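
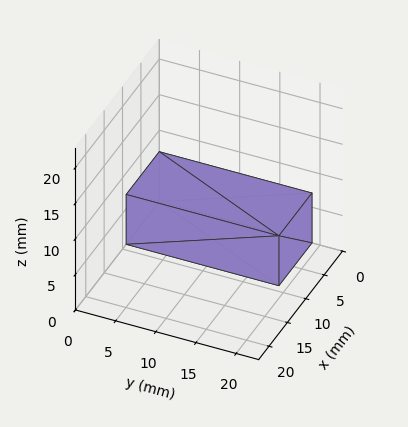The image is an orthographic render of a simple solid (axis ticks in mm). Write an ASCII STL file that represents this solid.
Reading the render: the shape is a rectangular box, roughly 9 × 19 mm footprint and 7 mm tall (dimensions read to the nearest mm from the axis ticks). For the STL, each face is triangulated and given an outward normal.

solid part
  facet normal 0.0000 0.0000 -1.0000
    outer loop
      vertex 9.000 19.000 0.000
      vertex 9.000 0.000 0.000
      vertex 0.000 0.000 0.000
    endloop
  endfacet
  facet normal 0.0000 0.0000 -1.0000
    outer loop
      vertex 0.000 19.000 0.000
      vertex 9.000 19.000 0.000
      vertex 0.000 0.000 0.000
    endloop
  endfacet
  facet normal 0.0000 0.0000 1.0000
    outer loop
      vertex 0.000 0.000 7.000
      vertex 9.000 0.000 7.000
      vertex 9.000 19.000 7.000
    endloop
  endfacet
  facet normal 0.0000 0.0000 1.0000
    outer loop
      vertex 0.000 0.000 7.000
      vertex 9.000 19.000 7.000
      vertex 0.000 19.000 7.000
    endloop
  endfacet
  facet normal 0.0000 -1.0000 0.0000
    outer loop
      vertex 0.000 0.000 0.000
      vertex 9.000 0.000 0.000
      vertex 9.000 0.000 7.000
    endloop
  endfacet
  facet normal 0.0000 -1.0000 0.0000
    outer loop
      vertex 0.000 0.000 0.000
      vertex 9.000 0.000 7.000
      vertex 0.000 0.000 7.000
    endloop
  endfacet
  facet normal 0.0000 1.0000 0.0000
    outer loop
      vertex 9.000 19.000 7.000
      vertex 9.000 19.000 0.000
      vertex 0.000 19.000 0.000
    endloop
  endfacet
  facet normal 0.0000 1.0000 0.0000
    outer loop
      vertex 0.000 19.000 7.000
      vertex 9.000 19.000 7.000
      vertex 0.000 19.000 0.000
    endloop
  endfacet
  facet normal -1.0000 0.0000 0.0000
    outer loop
      vertex 0.000 19.000 7.000
      vertex 0.000 19.000 0.000
      vertex 0.000 0.000 0.000
    endloop
  endfacet
  facet normal -1.0000 0.0000 0.0000
    outer loop
      vertex 0.000 0.000 7.000
      vertex 0.000 19.000 7.000
      vertex 0.000 0.000 0.000
    endloop
  endfacet
  facet normal 1.0000 0.0000 0.0000
    outer loop
      vertex 9.000 0.000 0.000
      vertex 9.000 19.000 0.000
      vertex 9.000 19.000 7.000
    endloop
  endfacet
  facet normal 1.0000 0.0000 0.0000
    outer loop
      vertex 9.000 0.000 0.000
      vertex 9.000 19.000 7.000
      vertex 9.000 0.000 7.000
    endloop
  endfacet
endsolid part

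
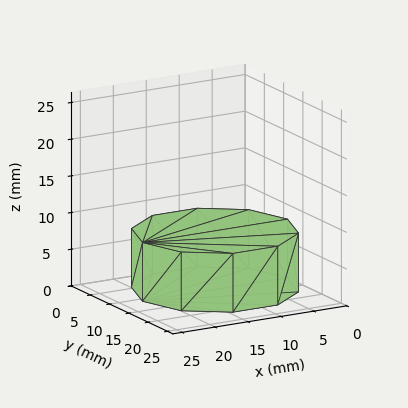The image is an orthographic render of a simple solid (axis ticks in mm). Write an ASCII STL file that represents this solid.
Reading the render: the shape is a regular 10-sided prism (a cylinder approximated with 10 flat sides), circumscribed radius ≈ 11 mm, height ≈ 8 mm (dimensions read to the nearest mm from the axis ticks). For the STL, each face is triangulated and given an outward normal.

solid part
  facet normal 0.0000 0.0000 -1.0000
    outer loop
      vertex 14.399 21.462 0.000
      vertex 19.899 17.466 0.000
      vertex 22.000 11.000 0.000
    endloop
  endfacet
  facet normal 0.0000 0.0000 -1.0000
    outer loop
      vertex 7.601 21.462 0.000
      vertex 14.399 21.462 0.000
      vertex 22.000 11.000 0.000
    endloop
  endfacet
  facet normal 0.0000 0.0000 -1.0000
    outer loop
      vertex 2.101 17.466 0.000
      vertex 7.601 21.462 0.000
      vertex 22.000 11.000 0.000
    endloop
  endfacet
  facet normal 0.0000 0.0000 -1.0000
    outer loop
      vertex 0.000 11.000 0.000
      vertex 2.101 17.466 0.000
      vertex 22.000 11.000 0.000
    endloop
  endfacet
  facet normal 0.0000 0.0000 -1.0000
    outer loop
      vertex 2.101 4.534 0.000
      vertex 0.000 11.000 0.000
      vertex 22.000 11.000 0.000
    endloop
  endfacet
  facet normal 0.0000 0.0000 -1.0000
    outer loop
      vertex 7.601 0.538 0.000
      vertex 2.101 4.534 0.000
      vertex 22.000 11.000 0.000
    endloop
  endfacet
  facet normal 0.0000 0.0000 -1.0000
    outer loop
      vertex 14.399 0.538 0.000
      vertex 7.601 0.538 0.000
      vertex 22.000 11.000 0.000
    endloop
  endfacet
  facet normal 0.0000 0.0000 -1.0000
    outer loop
      vertex 19.899 4.534 0.000
      vertex 14.399 0.538 0.000
      vertex 22.000 11.000 0.000
    endloop
  endfacet
  facet normal 0.0000 0.0000 1.0000
    outer loop
      vertex 22.000 11.000 8.000
      vertex 19.899 17.466 8.000
      vertex 14.399 21.462 8.000
    endloop
  endfacet
  facet normal 0.0000 0.0000 1.0000
    outer loop
      vertex 22.000 11.000 8.000
      vertex 14.399 21.462 8.000
      vertex 7.601 21.462 8.000
    endloop
  endfacet
  facet normal 0.0000 0.0000 1.0000
    outer loop
      vertex 22.000 11.000 8.000
      vertex 7.601 21.462 8.000
      vertex 2.101 17.466 8.000
    endloop
  endfacet
  facet normal 0.0000 0.0000 1.0000
    outer loop
      vertex 22.000 11.000 8.000
      vertex 2.101 17.466 8.000
      vertex 0.000 11.000 8.000
    endloop
  endfacet
  facet normal 0.0000 0.0000 1.0000
    outer loop
      vertex 22.000 11.000 8.000
      vertex 0.000 11.000 8.000
      vertex 2.101 4.534 8.000
    endloop
  endfacet
  facet normal 0.0000 0.0000 1.0000
    outer loop
      vertex 22.000 11.000 8.000
      vertex 2.101 4.534 8.000
      vertex 7.601 0.538 8.000
    endloop
  endfacet
  facet normal 0.0000 0.0000 1.0000
    outer loop
      vertex 22.000 11.000 8.000
      vertex 7.601 0.538 8.000
      vertex 14.399 0.538 8.000
    endloop
  endfacet
  facet normal 0.0000 0.0000 1.0000
    outer loop
      vertex 22.000 11.000 8.000
      vertex 14.399 0.538 8.000
      vertex 19.899 4.534 8.000
    endloop
  endfacet
  facet normal 0.9511 0.3090 0.0000
    outer loop
      vertex 22.000 11.000 0.000
      vertex 19.899 17.466 0.000
      vertex 19.899 17.466 8.000
    endloop
  endfacet
  facet normal 0.9511 0.3090 0.0000
    outer loop
      vertex 22.000 11.000 0.000
      vertex 19.899 17.466 8.000
      vertex 22.000 11.000 8.000
    endloop
  endfacet
  facet normal 0.5878 0.8090 0.0000
    outer loop
      vertex 19.899 17.466 0.000
      vertex 14.399 21.462 0.000
      vertex 14.399 21.462 8.000
    endloop
  endfacet
  facet normal 0.5878 0.8090 0.0000
    outer loop
      vertex 19.899 17.466 0.000
      vertex 14.399 21.462 8.000
      vertex 19.899 17.466 8.000
    endloop
  endfacet
  facet normal 0.0000 1.0000 0.0000
    outer loop
      vertex 14.399 21.462 0.000
      vertex 7.601 21.462 0.000
      vertex 7.601 21.462 8.000
    endloop
  endfacet
  facet normal 0.0000 1.0000 0.0000
    outer loop
      vertex 14.399 21.462 0.000
      vertex 7.601 21.462 8.000
      vertex 14.399 21.462 8.000
    endloop
  endfacet
  facet normal -0.5878 0.8090 0.0000
    outer loop
      vertex 7.601 21.462 0.000
      vertex 2.101 17.466 0.000
      vertex 2.101 17.466 8.000
    endloop
  endfacet
  facet normal -0.5878 0.8090 0.0000
    outer loop
      vertex 7.601 21.462 0.000
      vertex 2.101 17.466 8.000
      vertex 7.601 21.462 8.000
    endloop
  endfacet
  facet normal -0.9511 0.3090 0.0000
    outer loop
      vertex 2.101 17.466 0.000
      vertex 0.000 11.000 0.000
      vertex 0.000 11.000 8.000
    endloop
  endfacet
  facet normal -0.9511 0.3090 0.0000
    outer loop
      vertex 2.101 17.466 0.000
      vertex 0.000 11.000 8.000
      vertex 2.101 17.466 8.000
    endloop
  endfacet
  facet normal -0.9511 -0.3090 0.0000
    outer loop
      vertex 0.000 11.000 0.000
      vertex 2.101 4.534 0.000
      vertex 2.101 4.534 8.000
    endloop
  endfacet
  facet normal -0.9511 -0.3090 0.0000
    outer loop
      vertex 0.000 11.000 0.000
      vertex 2.101 4.534 8.000
      vertex 0.000 11.000 8.000
    endloop
  endfacet
  facet normal -0.5878 -0.8090 0.0000
    outer loop
      vertex 2.101 4.534 0.000
      vertex 7.601 0.538 0.000
      vertex 7.601 0.538 8.000
    endloop
  endfacet
  facet normal -0.5878 -0.8090 0.0000
    outer loop
      vertex 2.101 4.534 0.000
      vertex 7.601 0.538 8.000
      vertex 2.101 4.534 8.000
    endloop
  endfacet
  facet normal 0.0000 -1.0000 0.0000
    outer loop
      vertex 7.601 0.538 0.000
      vertex 14.399 0.538 0.000
      vertex 14.399 0.538 8.000
    endloop
  endfacet
  facet normal 0.0000 -1.0000 0.0000
    outer loop
      vertex 7.601 0.538 0.000
      vertex 14.399 0.538 8.000
      vertex 7.601 0.538 8.000
    endloop
  endfacet
  facet normal 0.5878 -0.8090 0.0000
    outer loop
      vertex 14.399 0.538 0.000
      vertex 19.899 4.534 0.000
      vertex 19.899 4.534 8.000
    endloop
  endfacet
  facet normal 0.5878 -0.8090 0.0000
    outer loop
      vertex 14.399 0.538 0.000
      vertex 19.899 4.534 8.000
      vertex 14.399 0.538 8.000
    endloop
  endfacet
  facet normal 0.9511 -0.3090 0.0000
    outer loop
      vertex 19.899 4.534 0.000
      vertex 22.000 11.000 0.000
      vertex 22.000 11.000 8.000
    endloop
  endfacet
  facet normal 0.9511 -0.3090 0.0000
    outer loop
      vertex 19.899 4.534 0.000
      vertex 22.000 11.000 8.000
      vertex 19.899 4.534 8.000
    endloop
  endfacet
endsolid part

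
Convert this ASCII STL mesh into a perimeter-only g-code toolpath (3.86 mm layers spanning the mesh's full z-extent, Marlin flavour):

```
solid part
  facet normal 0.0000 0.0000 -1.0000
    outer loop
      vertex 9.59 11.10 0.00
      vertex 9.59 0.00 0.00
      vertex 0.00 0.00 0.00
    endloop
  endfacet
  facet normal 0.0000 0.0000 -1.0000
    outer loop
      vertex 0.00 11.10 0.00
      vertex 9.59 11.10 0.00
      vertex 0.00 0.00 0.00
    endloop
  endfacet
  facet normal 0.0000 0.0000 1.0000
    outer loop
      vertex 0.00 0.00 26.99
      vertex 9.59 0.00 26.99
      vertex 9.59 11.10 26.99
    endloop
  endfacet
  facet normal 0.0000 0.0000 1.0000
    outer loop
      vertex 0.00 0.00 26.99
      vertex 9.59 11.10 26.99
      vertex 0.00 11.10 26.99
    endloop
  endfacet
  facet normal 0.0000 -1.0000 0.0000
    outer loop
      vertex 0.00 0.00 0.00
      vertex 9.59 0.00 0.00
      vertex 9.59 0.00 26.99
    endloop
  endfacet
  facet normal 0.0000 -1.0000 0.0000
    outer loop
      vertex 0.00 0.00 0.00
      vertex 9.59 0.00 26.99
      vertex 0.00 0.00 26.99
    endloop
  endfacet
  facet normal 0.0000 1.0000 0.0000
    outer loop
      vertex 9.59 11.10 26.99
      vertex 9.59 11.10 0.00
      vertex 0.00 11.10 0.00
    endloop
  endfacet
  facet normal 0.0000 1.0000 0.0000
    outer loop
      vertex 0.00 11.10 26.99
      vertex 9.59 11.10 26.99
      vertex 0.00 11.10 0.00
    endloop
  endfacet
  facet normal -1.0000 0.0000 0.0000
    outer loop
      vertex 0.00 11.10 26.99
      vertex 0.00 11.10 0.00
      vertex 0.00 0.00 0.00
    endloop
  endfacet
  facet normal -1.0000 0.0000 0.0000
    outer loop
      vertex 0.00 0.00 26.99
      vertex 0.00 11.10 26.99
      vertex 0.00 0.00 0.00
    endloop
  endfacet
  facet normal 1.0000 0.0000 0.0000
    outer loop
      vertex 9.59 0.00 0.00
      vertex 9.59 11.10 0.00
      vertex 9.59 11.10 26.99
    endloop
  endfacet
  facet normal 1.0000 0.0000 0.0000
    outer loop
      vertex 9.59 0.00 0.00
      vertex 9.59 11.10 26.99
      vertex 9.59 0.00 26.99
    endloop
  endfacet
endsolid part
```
; perimeter-only toolpath
G21 ; units = mm
G90 ; absolute positioning
G28 ; home
; layer 1
G0 Z3.86
G0 X0.00 Y0.00
G1 X9.59 Y0.00
G1 X9.59 Y11.10
G1 X0.00 Y11.10
G1 X0.00 Y0.00
; layer 2
G0 Z7.71
G0 X0.00 Y0.00
G1 X9.59 Y0.00
G1 X9.59 Y11.10
G1 X0.00 Y11.10
G1 X0.00 Y0.00
; layer 3
G0 Z11.57
G0 X0.00 Y0.00
G1 X9.59 Y0.00
G1 X9.59 Y11.10
G1 X0.00 Y11.10
G1 X0.00 Y0.00
; layer 4
G0 Z15.42
G0 X0.00 Y0.00
G1 X9.59 Y0.00
G1 X9.59 Y11.10
G1 X0.00 Y11.10
G1 X0.00 Y0.00
; layer 5
G0 Z19.28
G0 X0.00 Y0.00
G1 X9.59 Y0.00
G1 X9.59 Y11.10
G1 X0.00 Y11.10
G1 X0.00 Y0.00
; layer 6
G0 Z23.13
G0 X0.00 Y0.00
G1 X9.59 Y0.00
G1 X9.59 Y11.10
G1 X0.00 Y11.10
G1 X0.00 Y0.00
; layer 7
G0 Z26.99
G0 X0.00 Y0.00
G1 X9.59 Y0.00
G1 X9.59 Y11.10
G1 X0.00 Y11.10
G1 X0.00 Y0.00
M2 ; end

The solid is a rectangular box, roughly 9.59 × 11.1 mm footprint and 27 mm tall. Slicing at Δz = 3.86 mm — 7 equal slices spanning the solid's height, so layer i sits at z = i·h/7 — gives 7 non-empty perimeters. Each is a 4-segment closed polygon; G0 lifts to the layer z and rapids to the start vertex, then G1 traces the edges.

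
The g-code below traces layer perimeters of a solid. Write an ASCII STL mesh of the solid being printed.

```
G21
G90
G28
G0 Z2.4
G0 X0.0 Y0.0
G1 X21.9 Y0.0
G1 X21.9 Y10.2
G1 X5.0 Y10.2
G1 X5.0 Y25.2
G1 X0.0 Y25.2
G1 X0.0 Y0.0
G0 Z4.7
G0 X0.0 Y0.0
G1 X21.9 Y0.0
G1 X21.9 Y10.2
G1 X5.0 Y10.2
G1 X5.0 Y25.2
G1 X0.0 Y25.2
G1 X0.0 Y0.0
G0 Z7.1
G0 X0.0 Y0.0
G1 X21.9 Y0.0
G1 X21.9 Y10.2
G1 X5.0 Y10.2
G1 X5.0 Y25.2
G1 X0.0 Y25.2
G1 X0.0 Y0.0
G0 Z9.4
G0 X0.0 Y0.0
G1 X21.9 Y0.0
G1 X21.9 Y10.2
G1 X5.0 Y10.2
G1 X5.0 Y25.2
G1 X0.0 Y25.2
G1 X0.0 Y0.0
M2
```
solid part
  facet normal 0.0000 0.0000 -1.0000
    outer loop
      vertex 21.9 10.2 0.0
      vertex 21.9 0.0 0.0
      vertex 0.0 0.0 0.0
    endloop
  endfacet
  facet normal 0.0000 0.0000 -1.0000
    outer loop
      vertex 5.0 10.2 0.0
      vertex 21.9 10.2 0.0
      vertex 0.0 0.0 0.0
    endloop
  endfacet
  facet normal 0.0000 0.0000 -1.0000
    outer loop
      vertex 5.0 25.2 0.0
      vertex 5.0 10.2 0.0
      vertex 0.0 0.0 0.0
    endloop
  endfacet
  facet normal 0.0000 0.0000 -1.0000
    outer loop
      vertex 0.0 25.2 0.0
      vertex 5.0 25.2 0.0
      vertex 0.0 0.0 0.0
    endloop
  endfacet
  facet normal 0.0000 0.0000 1.0000
    outer loop
      vertex 0.0 0.0 9.4
      vertex 21.9 0.0 9.4
      vertex 21.9 10.2 9.4
    endloop
  endfacet
  facet normal 0.0000 0.0000 1.0000
    outer loop
      vertex 0.0 0.0 9.4
      vertex 21.9 10.2 9.4
      vertex 5.0 10.2 9.4
    endloop
  endfacet
  facet normal 0.0000 0.0000 1.0000
    outer loop
      vertex 0.0 0.0 9.4
      vertex 5.0 10.2 9.4
      vertex 5.0 25.2 9.4
    endloop
  endfacet
  facet normal 0.0000 0.0000 1.0000
    outer loop
      vertex 0.0 0.0 9.4
      vertex 5.0 25.2 9.4
      vertex 0.0 25.2 9.4
    endloop
  endfacet
  facet normal 0.0000 -1.0000 0.0000
    outer loop
      vertex 0.0 0.0 0.0
      vertex 21.9 0.0 0.0
      vertex 21.9 0.0 9.4
    endloop
  endfacet
  facet normal 0.0000 -1.0000 0.0000
    outer loop
      vertex 0.0 0.0 0.0
      vertex 21.9 0.0 9.4
      vertex 0.0 0.0 9.4
    endloop
  endfacet
  facet normal 1.0000 0.0000 0.0000
    outer loop
      vertex 21.9 0.0 0.0
      vertex 21.9 10.2 0.0
      vertex 21.9 10.2 9.4
    endloop
  endfacet
  facet normal 1.0000 0.0000 0.0000
    outer loop
      vertex 21.9 0.0 0.0
      vertex 21.9 10.2 9.4
      vertex 21.9 0.0 9.4
    endloop
  endfacet
  facet normal 0.0000 1.0000 0.0000
    outer loop
      vertex 21.9 10.2 0.0
      vertex 5.0 10.2 0.0
      vertex 5.0 10.2 9.4
    endloop
  endfacet
  facet normal 0.0000 1.0000 0.0000
    outer loop
      vertex 21.9 10.2 0.0
      vertex 5.0 10.2 9.4
      vertex 21.9 10.2 9.4
    endloop
  endfacet
  facet normal 1.0000 0.0000 0.0000
    outer loop
      vertex 5.0 10.2 0.0
      vertex 5.0 25.2 0.0
      vertex 5.0 25.2 9.4
    endloop
  endfacet
  facet normal 1.0000 0.0000 0.0000
    outer loop
      vertex 5.0 10.2 0.0
      vertex 5.0 25.2 9.4
      vertex 5.0 10.2 9.4
    endloop
  endfacet
  facet normal 0.0000 1.0000 0.0000
    outer loop
      vertex 5.0 25.2 0.0
      vertex 0.0 25.2 0.0
      vertex 0.0 25.2 9.4
    endloop
  endfacet
  facet normal 0.0000 1.0000 0.0000
    outer loop
      vertex 5.0 25.2 0.0
      vertex 0.0 25.2 9.4
      vertex 5.0 25.2 9.4
    endloop
  endfacet
  facet normal -1.0000 0.0000 0.0000
    outer loop
      vertex 0.0 25.2 0.0
      vertex 0.0 0.0 0.0
      vertex 0.0 0.0 9.4
    endloop
  endfacet
  facet normal -1.0000 0.0000 0.0000
    outer loop
      vertex 0.0 25.2 0.0
      vertex 0.0 0.0 9.4
      vertex 0.0 25.2 9.4
    endloop
  endfacet
endsolid part

The G0 Z moves step by Δz≈2.4 mm. Every layer's G1 loop is the same polygon, so the solid is a straight extrusion of it from z=0 to z≈9.4. Closing with flat bottom and top caps and triangulating gives 20 facets — an L-shaped prism: outer 21.9 × 25.2 mm, arm thicknesses ≈ 10.2 mm (horizontal) and 5 mm (vertical), extruded 9.4 mm in z.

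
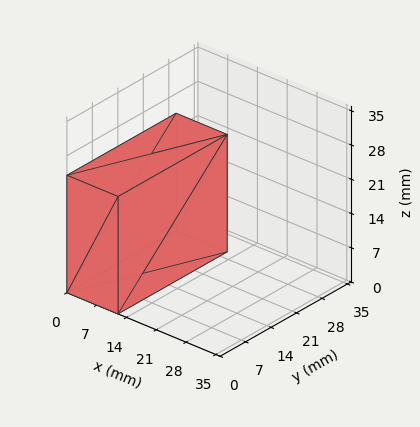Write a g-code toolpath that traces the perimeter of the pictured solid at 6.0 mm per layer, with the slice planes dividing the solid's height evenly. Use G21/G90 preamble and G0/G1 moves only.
Reading the render: the shape is a rectangular box, roughly 12 × 30 mm footprint and 24 mm tall (dimensions read to the nearest mm from the axis ticks). For the g-code, the solid's height is divided into equal slices at the stated Δz and each level perimeter traced with G1 moves after a G0 lift.

; perimeter-only toolpath
G21 ; units = mm
G90 ; absolute positioning
G28 ; home
; layer 1
G0 Z6.0
G0 X0.0 Y0.0
G1 X12.0 Y0.0
G1 X12.0 Y30.0
G1 X0.0 Y30.0
G1 X0.0 Y0.0
; layer 2
G0 Z12.0
G0 X0.0 Y0.0
G1 X12.0 Y0.0
G1 X12.0 Y30.0
G1 X0.0 Y30.0
G1 X0.0 Y0.0
; layer 3
G0 Z18.0
G0 X0.0 Y0.0
G1 X12.0 Y0.0
G1 X12.0 Y30.0
G1 X0.0 Y30.0
G1 X0.0 Y0.0
; layer 4
G0 Z24.0
G0 X0.0 Y0.0
G1 X12.0 Y0.0
G1 X12.0 Y30.0
G1 X0.0 Y30.0
G1 X0.0 Y0.0
M2 ; end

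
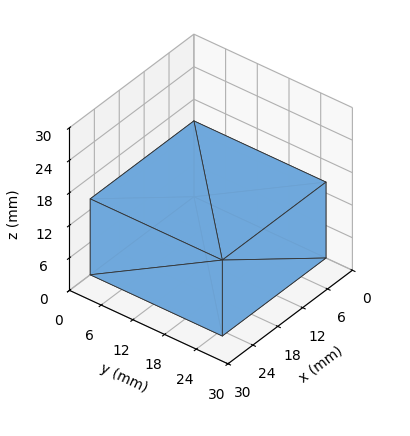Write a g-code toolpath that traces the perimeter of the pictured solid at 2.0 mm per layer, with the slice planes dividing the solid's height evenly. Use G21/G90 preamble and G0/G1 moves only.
Reading the render: the shape is a rectangular box, roughly 25 × 25 mm footprint and 14 mm tall (dimensions read to the nearest mm from the axis ticks). For the g-code, the solid's height is divided into equal slices at the stated Δz and each level perimeter traced with G1 moves after a G0 lift.

; perimeter-only toolpath
G21 ; units = mm
G90 ; absolute positioning
G28 ; home
; layer 1
G0 Z2.0
G0 X0.0 Y0.0
G1 X25.0 Y0.0
G1 X25.0 Y25.0
G1 X0.0 Y25.0
G1 X0.0 Y0.0
; layer 2
G0 Z4.0
G0 X0.0 Y0.0
G1 X25.0 Y0.0
G1 X25.0 Y25.0
G1 X0.0 Y25.0
G1 X0.0 Y0.0
; layer 3
G0 Z6.0
G0 X0.0 Y0.0
G1 X25.0 Y0.0
G1 X25.0 Y25.0
G1 X0.0 Y25.0
G1 X0.0 Y0.0
; layer 4
G0 Z8.0
G0 X0.0 Y0.0
G1 X25.0 Y0.0
G1 X25.0 Y25.0
G1 X0.0 Y25.0
G1 X0.0 Y0.0
; layer 5
G0 Z10.0
G0 X0.0 Y0.0
G1 X25.0 Y0.0
G1 X25.0 Y25.0
G1 X0.0 Y25.0
G1 X0.0 Y0.0
; layer 6
G0 Z12.0
G0 X0.0 Y0.0
G1 X25.0 Y0.0
G1 X25.0 Y25.0
G1 X0.0 Y25.0
G1 X0.0 Y0.0
; layer 7
G0 Z14.0
G0 X0.0 Y0.0
G1 X25.0 Y0.0
G1 X25.0 Y25.0
G1 X0.0 Y25.0
G1 X0.0 Y0.0
M2 ; end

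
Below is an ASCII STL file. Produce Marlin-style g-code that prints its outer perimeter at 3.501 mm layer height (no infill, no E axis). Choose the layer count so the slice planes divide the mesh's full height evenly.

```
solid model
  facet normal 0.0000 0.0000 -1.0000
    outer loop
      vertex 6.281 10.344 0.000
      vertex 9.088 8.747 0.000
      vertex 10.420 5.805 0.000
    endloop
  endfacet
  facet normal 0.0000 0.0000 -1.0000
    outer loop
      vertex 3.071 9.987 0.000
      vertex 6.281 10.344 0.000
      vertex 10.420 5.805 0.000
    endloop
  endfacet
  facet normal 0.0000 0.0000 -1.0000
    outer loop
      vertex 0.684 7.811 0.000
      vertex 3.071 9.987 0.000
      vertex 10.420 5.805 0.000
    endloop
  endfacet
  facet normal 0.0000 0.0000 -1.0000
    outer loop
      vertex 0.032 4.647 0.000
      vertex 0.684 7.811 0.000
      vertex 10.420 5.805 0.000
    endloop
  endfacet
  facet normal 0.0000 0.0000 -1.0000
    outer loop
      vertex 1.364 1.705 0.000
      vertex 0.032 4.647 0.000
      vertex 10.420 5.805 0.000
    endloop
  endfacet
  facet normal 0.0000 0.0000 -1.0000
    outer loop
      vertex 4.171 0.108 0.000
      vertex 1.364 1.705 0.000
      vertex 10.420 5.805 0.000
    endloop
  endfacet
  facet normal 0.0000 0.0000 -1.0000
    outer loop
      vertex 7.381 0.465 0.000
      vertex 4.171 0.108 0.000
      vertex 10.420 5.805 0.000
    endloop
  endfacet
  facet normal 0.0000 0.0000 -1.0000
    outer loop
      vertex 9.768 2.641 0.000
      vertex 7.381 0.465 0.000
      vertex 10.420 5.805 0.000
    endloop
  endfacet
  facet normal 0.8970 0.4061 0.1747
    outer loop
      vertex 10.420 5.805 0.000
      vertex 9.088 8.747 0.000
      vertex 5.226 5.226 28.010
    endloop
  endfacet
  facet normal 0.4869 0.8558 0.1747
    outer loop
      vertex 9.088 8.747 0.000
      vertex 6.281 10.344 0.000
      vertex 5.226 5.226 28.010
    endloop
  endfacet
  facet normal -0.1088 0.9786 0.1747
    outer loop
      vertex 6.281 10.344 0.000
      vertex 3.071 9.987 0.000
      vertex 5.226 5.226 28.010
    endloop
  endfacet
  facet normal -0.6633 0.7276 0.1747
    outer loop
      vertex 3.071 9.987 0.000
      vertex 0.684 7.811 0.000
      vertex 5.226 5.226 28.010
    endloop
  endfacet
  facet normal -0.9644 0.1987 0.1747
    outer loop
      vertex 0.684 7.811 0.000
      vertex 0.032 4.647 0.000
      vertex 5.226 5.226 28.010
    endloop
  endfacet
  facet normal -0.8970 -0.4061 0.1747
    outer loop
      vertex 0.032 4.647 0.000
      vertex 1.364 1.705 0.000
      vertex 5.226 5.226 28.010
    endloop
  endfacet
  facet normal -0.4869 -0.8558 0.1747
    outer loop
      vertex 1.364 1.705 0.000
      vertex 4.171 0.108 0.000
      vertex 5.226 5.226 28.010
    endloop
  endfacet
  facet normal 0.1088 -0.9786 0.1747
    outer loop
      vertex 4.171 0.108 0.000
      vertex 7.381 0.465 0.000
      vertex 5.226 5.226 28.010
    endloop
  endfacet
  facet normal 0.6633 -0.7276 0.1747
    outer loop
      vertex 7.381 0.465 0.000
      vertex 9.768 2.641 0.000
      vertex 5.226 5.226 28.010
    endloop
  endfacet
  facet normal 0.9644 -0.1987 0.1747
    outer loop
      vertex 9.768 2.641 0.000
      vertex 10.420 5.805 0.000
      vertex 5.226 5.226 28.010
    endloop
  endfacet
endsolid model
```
; perimeter-only toolpath
G21 ; units = mm
G90 ; absolute positioning
G28 ; home
; layer 1
G0 Z3.501
G0 X9.771 Y5.733
G1 X8.605 Y8.307
G1 X6.149 Y9.704
G1 X3.340 Y9.392
G1 X1.252 Y7.488
G1 X0.681 Y4.719
G1 X1.847 Y2.145
G1 X4.303 Y0.748
G1 X7.112 Y1.060
G1 X9.200 Y2.964
G1 X9.771 Y5.733
; layer 2
G0 Z7.003
G0 X9.121 Y5.660
G1 X8.122 Y7.867
G1 X6.017 Y9.064
G1 X3.610 Y8.797
G1 X1.820 Y7.165
G1 X1.331 Y4.792
G1 X2.330 Y2.585
G1 X4.435 Y1.387
G1 X6.842 Y1.655
G1 X8.633 Y3.287
G1 X9.121 Y5.660
; layer 3
G0 Z10.504
G0 X8.472 Y5.588
G1 X7.640 Y7.427
G1 X5.885 Y8.425
G1 X3.879 Y8.202
G1 X2.387 Y6.842
G1 X1.980 Y4.864
G1 X2.812 Y3.025
G1 X4.567 Y2.027
G1 X6.573 Y2.250
G1 X8.065 Y3.610
G1 X8.472 Y5.588
; layer 4
G0 Z14.005
G0 X7.823 Y5.515
G1 X7.157 Y6.986
G1 X5.753 Y7.785
G1 X4.149 Y7.607
G1 X2.955 Y6.518
G1 X2.629 Y4.937
G1 X3.295 Y3.466
G1 X4.699 Y2.667
G1 X6.303 Y2.845
G1 X7.497 Y3.933
G1 X7.823 Y5.515
; layer 5
G0 Z17.506
G0 X7.174 Y5.443
G1 X6.674 Y6.546
G1 X5.622 Y7.145
G1 X4.418 Y7.011
G1 X3.523 Y6.195
G1 X3.278 Y5.009
G1 X3.778 Y3.906
G1 X4.830 Y3.307
G1 X6.034 Y3.441
G1 X6.929 Y4.257
G1 X7.174 Y5.443
; layer 6
G0 Z21.008
G0 X6.524 Y5.371
G1 X6.191 Y6.106
G1 X5.490 Y6.505
G1 X4.687 Y6.416
G1 X4.091 Y5.872
G1 X3.928 Y5.081
G1 X4.261 Y4.346
G1 X4.962 Y3.947
G1 X5.765 Y4.036
G1 X6.362 Y4.580
G1 X6.524 Y5.371
; layer 7
G0 Z24.509
G0 X5.875 Y5.298
G1 X5.709 Y5.666
G1 X5.358 Y5.866
G1 X4.957 Y5.821
G1 X4.658 Y5.549
G1 X4.577 Y5.154
G1 X4.743 Y4.786
G1 X5.094 Y4.586
G1 X5.495 Y4.631
G1 X5.794 Y4.903
G1 X5.875 Y5.298
M2 ; end

The solid is a regular 10-sided pyramid, base circumscribed radius ≈ 5.23 mm, apex at z ≈ 28 mm. Slicing at Δz = 3.501 mm — 8 equal slices spanning the solid's height, so layer i sits at z = i·h/8 — gives 7 non-empty perimeters. Each is a 10-segment closed polygon; G0 lifts to the layer z and rapids to the start vertex, then G1 traces the edges. The cross-section shrinks linearly with z (the slice at the apex is degenerate and omitted).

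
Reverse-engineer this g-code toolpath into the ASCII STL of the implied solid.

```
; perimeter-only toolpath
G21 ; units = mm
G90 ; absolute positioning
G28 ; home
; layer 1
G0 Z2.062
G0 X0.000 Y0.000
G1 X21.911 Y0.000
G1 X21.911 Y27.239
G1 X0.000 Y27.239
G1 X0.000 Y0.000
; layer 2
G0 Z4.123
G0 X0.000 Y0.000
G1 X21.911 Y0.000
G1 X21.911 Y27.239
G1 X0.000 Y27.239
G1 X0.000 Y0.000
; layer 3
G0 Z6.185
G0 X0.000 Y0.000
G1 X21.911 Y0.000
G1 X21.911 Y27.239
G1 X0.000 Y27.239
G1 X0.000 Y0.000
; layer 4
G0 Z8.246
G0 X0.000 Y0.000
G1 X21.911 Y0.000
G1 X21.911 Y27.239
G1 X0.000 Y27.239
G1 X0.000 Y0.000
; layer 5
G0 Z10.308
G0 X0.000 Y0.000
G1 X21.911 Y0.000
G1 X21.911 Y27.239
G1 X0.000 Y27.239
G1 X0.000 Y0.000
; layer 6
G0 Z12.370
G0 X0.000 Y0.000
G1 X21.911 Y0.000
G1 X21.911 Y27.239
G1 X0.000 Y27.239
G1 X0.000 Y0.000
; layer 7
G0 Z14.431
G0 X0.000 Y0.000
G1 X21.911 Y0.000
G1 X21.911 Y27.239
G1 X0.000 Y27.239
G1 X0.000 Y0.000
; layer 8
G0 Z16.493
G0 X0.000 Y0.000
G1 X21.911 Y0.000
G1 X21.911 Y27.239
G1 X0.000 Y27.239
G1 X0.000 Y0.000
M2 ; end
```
solid part
  facet normal 0.0000 0.0000 -1.0000
    outer loop
      vertex 21.911 27.239 0.000
      vertex 21.911 0.000 0.000
      vertex 0.000 0.000 0.000
    endloop
  endfacet
  facet normal 0.0000 0.0000 -1.0000
    outer loop
      vertex 0.000 27.239 0.000
      vertex 21.911 27.239 0.000
      vertex 0.000 0.000 0.000
    endloop
  endfacet
  facet normal 0.0000 0.0000 1.0000
    outer loop
      vertex 0.000 0.000 16.493
      vertex 21.911 0.000 16.493
      vertex 21.911 27.239 16.493
    endloop
  endfacet
  facet normal 0.0000 0.0000 1.0000
    outer loop
      vertex 0.000 0.000 16.493
      vertex 21.911 27.239 16.493
      vertex 0.000 27.239 16.493
    endloop
  endfacet
  facet normal 0.0000 -1.0000 0.0000
    outer loop
      vertex 0.000 0.000 0.000
      vertex 21.911 0.000 0.000
      vertex 21.911 0.000 16.493
    endloop
  endfacet
  facet normal 0.0000 -1.0000 0.0000
    outer loop
      vertex 0.000 0.000 0.000
      vertex 21.911 0.000 16.493
      vertex 0.000 0.000 16.493
    endloop
  endfacet
  facet normal 0.0000 1.0000 0.0000
    outer loop
      vertex 21.911 27.239 16.493
      vertex 21.911 27.239 0.000
      vertex 0.000 27.239 0.000
    endloop
  endfacet
  facet normal 0.0000 1.0000 0.0000
    outer loop
      vertex 0.000 27.239 16.493
      vertex 21.911 27.239 16.493
      vertex 0.000 27.239 0.000
    endloop
  endfacet
  facet normal -1.0000 0.0000 0.0000
    outer loop
      vertex 0.000 27.239 16.493
      vertex 0.000 27.239 0.000
      vertex 0.000 0.000 0.000
    endloop
  endfacet
  facet normal -1.0000 0.0000 0.0000
    outer loop
      vertex 0.000 0.000 16.493
      vertex 0.000 27.239 16.493
      vertex 0.000 0.000 0.000
    endloop
  endfacet
  facet normal 1.0000 0.0000 0.0000
    outer loop
      vertex 21.911 0.000 0.000
      vertex 21.911 27.239 0.000
      vertex 21.911 27.239 16.493
    endloop
  endfacet
  facet normal 1.0000 0.0000 0.0000
    outer loop
      vertex 21.911 0.000 0.000
      vertex 21.911 27.239 16.493
      vertex 21.911 0.000 16.493
    endloop
  endfacet
endsolid part

The G0 Z moves step by Δz≈2.062 mm. Every layer's G1 loop is the same polygon, so the solid is a straight extrusion of it from z=0 to z≈16.5. Closing with flat bottom and top caps and triangulating gives 12 facets — a rectangular box, roughly 21.9 × 27.2 mm footprint and 16.5 mm tall.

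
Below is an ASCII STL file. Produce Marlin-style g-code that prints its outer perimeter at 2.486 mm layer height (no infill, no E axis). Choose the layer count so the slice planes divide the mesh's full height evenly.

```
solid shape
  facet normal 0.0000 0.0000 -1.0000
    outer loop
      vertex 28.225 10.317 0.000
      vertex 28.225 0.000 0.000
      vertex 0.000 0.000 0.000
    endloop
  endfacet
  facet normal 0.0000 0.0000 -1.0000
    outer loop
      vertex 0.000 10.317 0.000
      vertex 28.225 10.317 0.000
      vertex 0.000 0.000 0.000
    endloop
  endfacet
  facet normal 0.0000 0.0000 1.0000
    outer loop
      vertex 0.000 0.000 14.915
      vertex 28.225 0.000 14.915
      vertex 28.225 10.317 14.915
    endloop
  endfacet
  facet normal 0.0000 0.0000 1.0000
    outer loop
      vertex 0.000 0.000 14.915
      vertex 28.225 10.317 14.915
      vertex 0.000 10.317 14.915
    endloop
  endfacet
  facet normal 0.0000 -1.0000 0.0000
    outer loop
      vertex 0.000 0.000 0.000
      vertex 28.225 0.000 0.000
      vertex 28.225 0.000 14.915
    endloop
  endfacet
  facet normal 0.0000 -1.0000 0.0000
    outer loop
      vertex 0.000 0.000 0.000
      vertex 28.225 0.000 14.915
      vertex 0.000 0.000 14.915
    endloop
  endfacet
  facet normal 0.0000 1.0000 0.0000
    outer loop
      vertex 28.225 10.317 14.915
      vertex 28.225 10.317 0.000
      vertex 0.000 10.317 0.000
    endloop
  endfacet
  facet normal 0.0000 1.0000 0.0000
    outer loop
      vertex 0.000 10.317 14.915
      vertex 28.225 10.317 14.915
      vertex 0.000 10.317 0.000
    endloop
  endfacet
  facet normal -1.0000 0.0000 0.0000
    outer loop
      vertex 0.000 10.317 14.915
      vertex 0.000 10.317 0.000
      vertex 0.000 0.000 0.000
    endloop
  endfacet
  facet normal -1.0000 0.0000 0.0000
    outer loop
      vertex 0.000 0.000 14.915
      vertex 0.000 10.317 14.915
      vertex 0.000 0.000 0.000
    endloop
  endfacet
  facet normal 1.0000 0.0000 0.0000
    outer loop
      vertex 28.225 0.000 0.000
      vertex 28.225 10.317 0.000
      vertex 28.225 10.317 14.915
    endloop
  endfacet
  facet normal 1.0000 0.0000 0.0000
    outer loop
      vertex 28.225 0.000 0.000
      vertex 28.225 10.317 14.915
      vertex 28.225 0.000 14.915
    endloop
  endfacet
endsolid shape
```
; perimeter-only toolpath
G21 ; units = mm
G90 ; absolute positioning
G28 ; home
; layer 1
G0 Z2.486
G0 X0.000 Y0.000
G1 X28.225 Y0.000
G1 X28.225 Y10.317
G1 X0.000 Y10.317
G1 X0.000 Y0.000
; layer 2
G0 Z4.972
G0 X0.000 Y0.000
G1 X28.225 Y0.000
G1 X28.225 Y10.317
G1 X0.000 Y10.317
G1 X0.000 Y0.000
; layer 3
G0 Z7.457
G0 X0.000 Y0.000
G1 X28.225 Y0.000
G1 X28.225 Y10.317
G1 X0.000 Y10.317
G1 X0.000 Y0.000
; layer 4
G0 Z9.943
G0 X0.000 Y0.000
G1 X28.225 Y0.000
G1 X28.225 Y10.317
G1 X0.000 Y10.317
G1 X0.000 Y0.000
; layer 5
G0 Z12.429
G0 X0.000 Y0.000
G1 X28.225 Y0.000
G1 X28.225 Y10.317
G1 X0.000 Y10.317
G1 X0.000 Y0.000
; layer 6
G0 Z14.915
G0 X0.000 Y0.000
G1 X28.225 Y0.000
G1 X28.225 Y10.317
G1 X0.000 Y10.317
G1 X0.000 Y0.000
M2 ; end

The solid is a rectangular box, roughly 28.2 × 10.3 mm footprint and 14.9 mm tall. Slicing at Δz = 2.486 mm — 6 equal slices spanning the solid's height, so layer i sits at z = i·h/6 — gives 6 non-empty perimeters. Each is a 4-segment closed polygon; G0 lifts to the layer z and rapids to the start vertex, then G1 traces the edges.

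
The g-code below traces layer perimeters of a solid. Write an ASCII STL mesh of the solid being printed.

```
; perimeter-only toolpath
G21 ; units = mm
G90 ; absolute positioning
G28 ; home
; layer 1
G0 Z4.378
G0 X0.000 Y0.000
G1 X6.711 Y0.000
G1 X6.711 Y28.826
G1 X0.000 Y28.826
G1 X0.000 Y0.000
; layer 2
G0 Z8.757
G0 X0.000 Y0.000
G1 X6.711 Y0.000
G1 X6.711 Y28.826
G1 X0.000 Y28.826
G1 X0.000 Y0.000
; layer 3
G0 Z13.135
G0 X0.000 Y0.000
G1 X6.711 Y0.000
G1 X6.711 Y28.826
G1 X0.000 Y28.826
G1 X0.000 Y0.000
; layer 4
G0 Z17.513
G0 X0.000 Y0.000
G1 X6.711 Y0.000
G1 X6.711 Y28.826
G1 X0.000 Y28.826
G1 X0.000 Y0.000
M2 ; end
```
solid part
  facet normal 0.0000 0.0000 -1.0000
    outer loop
      vertex 6.711 28.826 0.000
      vertex 6.711 0.000 0.000
      vertex 0.000 0.000 0.000
    endloop
  endfacet
  facet normal 0.0000 0.0000 -1.0000
    outer loop
      vertex 0.000 28.826 0.000
      vertex 6.711 28.826 0.000
      vertex 0.000 0.000 0.000
    endloop
  endfacet
  facet normal 0.0000 0.0000 1.0000
    outer loop
      vertex 0.000 0.000 17.513
      vertex 6.711 0.000 17.513
      vertex 6.711 28.826 17.513
    endloop
  endfacet
  facet normal 0.0000 0.0000 1.0000
    outer loop
      vertex 0.000 0.000 17.513
      vertex 6.711 28.826 17.513
      vertex 0.000 28.826 17.513
    endloop
  endfacet
  facet normal 0.0000 -1.0000 0.0000
    outer loop
      vertex 0.000 0.000 0.000
      vertex 6.711 0.000 0.000
      vertex 6.711 0.000 17.513
    endloop
  endfacet
  facet normal 0.0000 -1.0000 0.0000
    outer loop
      vertex 0.000 0.000 0.000
      vertex 6.711 0.000 17.513
      vertex 0.000 0.000 17.513
    endloop
  endfacet
  facet normal 0.0000 1.0000 0.0000
    outer loop
      vertex 6.711 28.826 17.513
      vertex 6.711 28.826 0.000
      vertex 0.000 28.826 0.000
    endloop
  endfacet
  facet normal 0.0000 1.0000 0.0000
    outer loop
      vertex 0.000 28.826 17.513
      vertex 6.711 28.826 17.513
      vertex 0.000 28.826 0.000
    endloop
  endfacet
  facet normal -1.0000 0.0000 0.0000
    outer loop
      vertex 0.000 28.826 17.513
      vertex 0.000 28.826 0.000
      vertex 0.000 0.000 0.000
    endloop
  endfacet
  facet normal -1.0000 0.0000 0.0000
    outer loop
      vertex 0.000 0.000 17.513
      vertex 0.000 28.826 17.513
      vertex 0.000 0.000 0.000
    endloop
  endfacet
  facet normal 1.0000 0.0000 0.0000
    outer loop
      vertex 6.711 0.000 0.000
      vertex 6.711 28.826 0.000
      vertex 6.711 28.826 17.513
    endloop
  endfacet
  facet normal 1.0000 0.0000 0.0000
    outer loop
      vertex 6.711 0.000 0.000
      vertex 6.711 28.826 17.513
      vertex 6.711 0.000 17.513
    endloop
  endfacet
endsolid part

The G0 Z moves step by Δz≈4.378 mm. Every layer's G1 loop is the same polygon, so the solid is a straight extrusion of it from z=0 to z≈17.5. Closing with flat bottom and top caps and triangulating gives 12 facets — a rectangular box, roughly 6.71 × 28.8 mm footprint and 17.5 mm tall.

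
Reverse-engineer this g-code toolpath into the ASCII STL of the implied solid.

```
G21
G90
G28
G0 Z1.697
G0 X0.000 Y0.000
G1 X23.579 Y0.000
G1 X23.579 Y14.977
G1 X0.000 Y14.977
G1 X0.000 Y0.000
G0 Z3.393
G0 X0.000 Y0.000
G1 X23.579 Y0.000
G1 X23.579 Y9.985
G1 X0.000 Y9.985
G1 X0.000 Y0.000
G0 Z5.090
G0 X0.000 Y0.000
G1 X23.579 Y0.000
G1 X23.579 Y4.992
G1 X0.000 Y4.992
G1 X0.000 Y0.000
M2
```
solid part
  facet normal 0.0000 0.0000 -1.0000
    outer loop
      vertex 23.579 19.970 0.000
      vertex 23.579 0.000 0.000
      vertex 0.000 0.000 0.000
    endloop
  endfacet
  facet normal 0.0000 0.0000 -1.0000
    outer loop
      vertex 0.000 19.970 0.000
      vertex 23.579 19.970 0.000
      vertex 0.000 0.000 0.000
    endloop
  endfacet
  facet normal 0.0000 -1.0000 0.0000
    outer loop
      vertex 0.000 0.000 0.000
      vertex 23.579 0.000 0.000
      vertex 23.579 0.000 6.787
    endloop
  endfacet
  facet normal 0.0000 -1.0000 0.0000
    outer loop
      vertex 0.000 0.000 0.000
      vertex 23.579 0.000 6.787
      vertex 0.000 0.000 6.787
    endloop
  endfacet
  facet normal 0.0000 0.3218 0.9468
    outer loop
      vertex 0.000 0.000 6.787
      vertex 23.579 0.000 6.787
      vertex 23.579 19.970 0.000
    endloop
  endfacet
  facet normal 0.0000 0.3218 0.9468
    outer loop
      vertex 0.000 0.000 6.787
      vertex 23.579 19.970 0.000
      vertex 0.000 19.970 0.000
    endloop
  endfacet
  facet normal -1.0000 0.0000 0.0000
    outer loop
      vertex 0.000 0.000 6.787
      vertex 0.000 19.970 0.000
      vertex 0.000 0.000 0.000
    endloop
  endfacet
  facet normal 1.0000 0.0000 0.0000
    outer loop
      vertex 23.579 0.000 0.000
      vertex 23.579 19.970 0.000
      vertex 23.579 0.000 6.787
    endloop
  endfacet
endsolid part

The G0 Z moves step by Δz≈1.697 mm. The G1 loops shrink linearly with z, so the solid tapers from its base footprint up to z≈6.79. Closing with a flat bottom cap and the tapered top and triangulating gives 8 facets — a wedge (ramp): 23.6 × 20 mm base, rising to 6.79 mm along the y=0 edge and sloping linearly to z=0 at y=20.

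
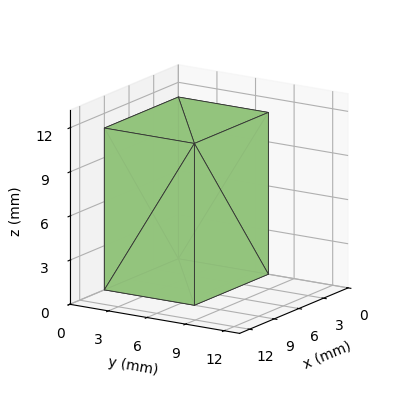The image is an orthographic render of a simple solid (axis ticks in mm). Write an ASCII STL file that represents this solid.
Reading the render: the shape is a rectangular box, roughly 9 × 7 mm footprint and 11 mm tall (dimensions read to the nearest mm from the axis ticks). For the STL, each face is triangulated and given an outward normal.

solid part
  facet normal 0.0000 0.0000 -1.0000
    outer loop
      vertex 9.0 7.0 0.0
      vertex 9.0 0.0 0.0
      vertex 0.0 0.0 0.0
    endloop
  endfacet
  facet normal 0.0000 0.0000 -1.0000
    outer loop
      vertex 0.0 7.0 0.0
      vertex 9.0 7.0 0.0
      vertex 0.0 0.0 0.0
    endloop
  endfacet
  facet normal 0.0000 0.0000 1.0000
    outer loop
      vertex 0.0 0.0 11.0
      vertex 9.0 0.0 11.0
      vertex 9.0 7.0 11.0
    endloop
  endfacet
  facet normal 0.0000 0.0000 1.0000
    outer loop
      vertex 0.0 0.0 11.0
      vertex 9.0 7.0 11.0
      vertex 0.0 7.0 11.0
    endloop
  endfacet
  facet normal 0.0000 -1.0000 0.0000
    outer loop
      vertex 0.0 0.0 0.0
      vertex 9.0 0.0 0.0
      vertex 9.0 0.0 11.0
    endloop
  endfacet
  facet normal 0.0000 -1.0000 0.0000
    outer loop
      vertex 0.0 0.0 0.0
      vertex 9.0 0.0 11.0
      vertex 0.0 0.0 11.0
    endloop
  endfacet
  facet normal 0.0000 1.0000 0.0000
    outer loop
      vertex 9.0 7.0 11.0
      vertex 9.0 7.0 0.0
      vertex 0.0 7.0 0.0
    endloop
  endfacet
  facet normal 0.0000 1.0000 0.0000
    outer loop
      vertex 0.0 7.0 11.0
      vertex 9.0 7.0 11.0
      vertex 0.0 7.0 0.0
    endloop
  endfacet
  facet normal -1.0000 0.0000 0.0000
    outer loop
      vertex 0.0 7.0 11.0
      vertex 0.0 7.0 0.0
      vertex 0.0 0.0 0.0
    endloop
  endfacet
  facet normal -1.0000 0.0000 0.0000
    outer loop
      vertex 0.0 0.0 11.0
      vertex 0.0 7.0 11.0
      vertex 0.0 0.0 0.0
    endloop
  endfacet
  facet normal 1.0000 0.0000 0.0000
    outer loop
      vertex 9.0 0.0 0.0
      vertex 9.0 7.0 0.0
      vertex 9.0 7.0 11.0
    endloop
  endfacet
  facet normal 1.0000 0.0000 0.0000
    outer loop
      vertex 9.0 0.0 0.0
      vertex 9.0 7.0 11.0
      vertex 9.0 0.0 11.0
    endloop
  endfacet
endsolid part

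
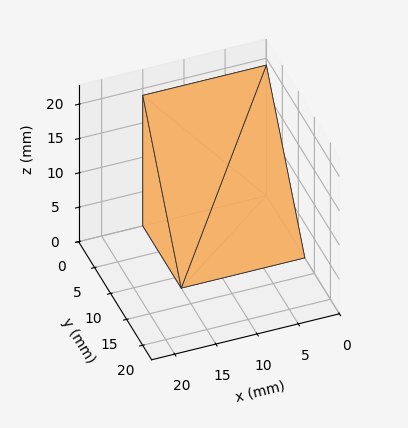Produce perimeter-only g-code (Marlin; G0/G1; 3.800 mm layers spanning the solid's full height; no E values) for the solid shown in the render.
Reading the render: the shape is a wedge (ramp): 15 × 12 mm base, rising to 19 mm along the y=0 edge and sloping linearly to z=0 at y=12 (dimensions read to the nearest mm from the axis ticks). For the g-code, the solid's height is divided into equal slices at the stated Δz and each level perimeter traced with G1 moves after a G0 lift.

; perimeter-only toolpath
G21 ; units = mm
G90 ; absolute positioning
G28 ; home
; layer 1
G0 Z3.800
G0 X0.000 Y0.000
G1 X15.000 Y0.000
G1 X15.000 Y9.600
G1 X0.000 Y9.600
G1 X0.000 Y0.000
; layer 2
G0 Z7.600
G0 X0.000 Y0.000
G1 X15.000 Y0.000
G1 X15.000 Y7.200
G1 X0.000 Y7.200
G1 X0.000 Y0.000
; layer 3
G0 Z11.400
G0 X0.000 Y0.000
G1 X15.000 Y0.000
G1 X15.000 Y4.800
G1 X0.000 Y4.800
G1 X0.000 Y0.000
; layer 4
G0 Z15.200
G0 X0.000 Y0.000
G1 X15.000 Y0.000
G1 X15.000 Y2.400
G1 X0.000 Y2.400
G1 X0.000 Y0.000
M2 ; end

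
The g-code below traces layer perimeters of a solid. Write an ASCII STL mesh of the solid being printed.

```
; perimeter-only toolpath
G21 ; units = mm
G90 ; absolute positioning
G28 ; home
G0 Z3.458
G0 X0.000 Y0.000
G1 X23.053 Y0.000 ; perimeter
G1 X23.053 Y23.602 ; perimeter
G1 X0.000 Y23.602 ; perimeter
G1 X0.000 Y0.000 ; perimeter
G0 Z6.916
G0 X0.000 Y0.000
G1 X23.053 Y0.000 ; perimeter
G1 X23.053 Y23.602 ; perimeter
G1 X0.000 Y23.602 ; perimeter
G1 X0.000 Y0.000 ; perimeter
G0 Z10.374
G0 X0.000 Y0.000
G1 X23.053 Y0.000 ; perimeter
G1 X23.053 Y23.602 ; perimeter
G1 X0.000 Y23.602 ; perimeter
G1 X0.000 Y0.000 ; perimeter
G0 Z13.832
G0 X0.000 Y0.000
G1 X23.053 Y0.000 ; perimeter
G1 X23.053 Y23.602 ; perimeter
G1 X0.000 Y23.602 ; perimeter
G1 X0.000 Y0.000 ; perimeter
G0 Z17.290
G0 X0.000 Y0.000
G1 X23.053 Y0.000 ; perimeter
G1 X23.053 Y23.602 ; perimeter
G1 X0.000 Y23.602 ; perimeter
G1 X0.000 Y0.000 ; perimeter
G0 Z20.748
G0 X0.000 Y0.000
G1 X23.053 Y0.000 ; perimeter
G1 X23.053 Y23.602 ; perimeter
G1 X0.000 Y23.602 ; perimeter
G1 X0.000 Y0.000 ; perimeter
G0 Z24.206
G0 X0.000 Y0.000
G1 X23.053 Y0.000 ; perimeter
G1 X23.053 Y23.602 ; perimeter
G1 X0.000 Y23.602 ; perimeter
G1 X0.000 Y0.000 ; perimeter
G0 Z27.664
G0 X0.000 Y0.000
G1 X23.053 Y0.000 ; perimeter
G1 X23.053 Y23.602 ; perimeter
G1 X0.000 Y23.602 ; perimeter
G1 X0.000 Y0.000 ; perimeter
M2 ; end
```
solid part
  facet normal 0.0000 0.0000 -1.0000
    outer loop
      vertex 23.053 23.602 0.000
      vertex 23.053 0.000 0.000
      vertex 0.000 0.000 0.000
    endloop
  endfacet
  facet normal 0.0000 0.0000 -1.0000
    outer loop
      vertex 0.000 23.602 0.000
      vertex 23.053 23.602 0.000
      vertex 0.000 0.000 0.000
    endloop
  endfacet
  facet normal 0.0000 0.0000 1.0000
    outer loop
      vertex 0.000 0.000 27.664
      vertex 23.053 0.000 27.664
      vertex 23.053 23.602 27.664
    endloop
  endfacet
  facet normal 0.0000 0.0000 1.0000
    outer loop
      vertex 0.000 0.000 27.664
      vertex 23.053 23.602 27.664
      vertex 0.000 23.602 27.664
    endloop
  endfacet
  facet normal 0.0000 -1.0000 0.0000
    outer loop
      vertex 0.000 0.000 0.000
      vertex 23.053 0.000 0.000
      vertex 23.053 0.000 27.664
    endloop
  endfacet
  facet normal 0.0000 -1.0000 0.0000
    outer loop
      vertex 0.000 0.000 0.000
      vertex 23.053 0.000 27.664
      vertex 0.000 0.000 27.664
    endloop
  endfacet
  facet normal 0.0000 1.0000 0.0000
    outer loop
      vertex 23.053 23.602 27.664
      vertex 23.053 23.602 0.000
      vertex 0.000 23.602 0.000
    endloop
  endfacet
  facet normal 0.0000 1.0000 0.0000
    outer loop
      vertex 0.000 23.602 27.664
      vertex 23.053 23.602 27.664
      vertex 0.000 23.602 0.000
    endloop
  endfacet
  facet normal -1.0000 0.0000 0.0000
    outer loop
      vertex 0.000 23.602 27.664
      vertex 0.000 23.602 0.000
      vertex 0.000 0.000 0.000
    endloop
  endfacet
  facet normal -1.0000 0.0000 0.0000
    outer loop
      vertex 0.000 0.000 27.664
      vertex 0.000 23.602 27.664
      vertex 0.000 0.000 0.000
    endloop
  endfacet
  facet normal 1.0000 0.0000 0.0000
    outer loop
      vertex 23.053 0.000 0.000
      vertex 23.053 23.602 0.000
      vertex 23.053 23.602 27.664
    endloop
  endfacet
  facet normal 1.0000 0.0000 0.0000
    outer loop
      vertex 23.053 0.000 0.000
      vertex 23.053 23.602 27.664
      vertex 23.053 0.000 27.664
    endloop
  endfacet
endsolid part

The G0 Z moves step by Δz≈3.458 mm. Every layer's G1 loop is the same polygon, so the solid is a straight extrusion of it from z=0 to z≈27.7. Closing with flat bottom and top caps and triangulating gives 12 facets — a rectangular box, roughly 23.1 × 23.6 mm footprint and 27.7 mm tall.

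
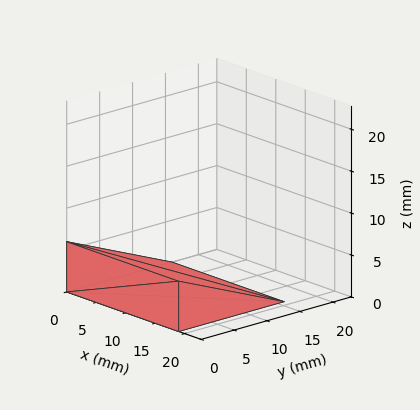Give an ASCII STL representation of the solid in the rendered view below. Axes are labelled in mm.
Reading the render: the shape is a wedge (ramp): 19 × 16 mm base, rising to 6 mm along the y=0 edge and sloping linearly to z=0 at y=16 (dimensions read to the nearest mm from the axis ticks). For the STL, each face is triangulated and given an outward normal.

solid part
  facet normal 0.0000 0.0000 -1.0000
    outer loop
      vertex 19.000 16.000 0.000
      vertex 19.000 0.000 0.000
      vertex 0.000 0.000 0.000
    endloop
  endfacet
  facet normal 0.0000 0.0000 -1.0000
    outer loop
      vertex 0.000 16.000 0.000
      vertex 19.000 16.000 0.000
      vertex 0.000 0.000 0.000
    endloop
  endfacet
  facet normal 0.0000 -1.0000 0.0000
    outer loop
      vertex 0.000 0.000 0.000
      vertex 19.000 0.000 0.000
      vertex 19.000 0.000 6.000
    endloop
  endfacet
  facet normal 0.0000 -1.0000 0.0000
    outer loop
      vertex 0.000 0.000 0.000
      vertex 19.000 0.000 6.000
      vertex 0.000 0.000 6.000
    endloop
  endfacet
  facet normal 0.0000 0.3511 0.9363
    outer loop
      vertex 0.000 0.000 6.000
      vertex 19.000 0.000 6.000
      vertex 19.000 16.000 0.000
    endloop
  endfacet
  facet normal 0.0000 0.3511 0.9363
    outer loop
      vertex 0.000 0.000 6.000
      vertex 19.000 16.000 0.000
      vertex 0.000 16.000 0.000
    endloop
  endfacet
  facet normal -1.0000 0.0000 0.0000
    outer loop
      vertex 0.000 0.000 6.000
      vertex 0.000 16.000 0.000
      vertex 0.000 0.000 0.000
    endloop
  endfacet
  facet normal 1.0000 0.0000 0.0000
    outer loop
      vertex 19.000 0.000 0.000
      vertex 19.000 16.000 0.000
      vertex 19.000 0.000 6.000
    endloop
  endfacet
endsolid part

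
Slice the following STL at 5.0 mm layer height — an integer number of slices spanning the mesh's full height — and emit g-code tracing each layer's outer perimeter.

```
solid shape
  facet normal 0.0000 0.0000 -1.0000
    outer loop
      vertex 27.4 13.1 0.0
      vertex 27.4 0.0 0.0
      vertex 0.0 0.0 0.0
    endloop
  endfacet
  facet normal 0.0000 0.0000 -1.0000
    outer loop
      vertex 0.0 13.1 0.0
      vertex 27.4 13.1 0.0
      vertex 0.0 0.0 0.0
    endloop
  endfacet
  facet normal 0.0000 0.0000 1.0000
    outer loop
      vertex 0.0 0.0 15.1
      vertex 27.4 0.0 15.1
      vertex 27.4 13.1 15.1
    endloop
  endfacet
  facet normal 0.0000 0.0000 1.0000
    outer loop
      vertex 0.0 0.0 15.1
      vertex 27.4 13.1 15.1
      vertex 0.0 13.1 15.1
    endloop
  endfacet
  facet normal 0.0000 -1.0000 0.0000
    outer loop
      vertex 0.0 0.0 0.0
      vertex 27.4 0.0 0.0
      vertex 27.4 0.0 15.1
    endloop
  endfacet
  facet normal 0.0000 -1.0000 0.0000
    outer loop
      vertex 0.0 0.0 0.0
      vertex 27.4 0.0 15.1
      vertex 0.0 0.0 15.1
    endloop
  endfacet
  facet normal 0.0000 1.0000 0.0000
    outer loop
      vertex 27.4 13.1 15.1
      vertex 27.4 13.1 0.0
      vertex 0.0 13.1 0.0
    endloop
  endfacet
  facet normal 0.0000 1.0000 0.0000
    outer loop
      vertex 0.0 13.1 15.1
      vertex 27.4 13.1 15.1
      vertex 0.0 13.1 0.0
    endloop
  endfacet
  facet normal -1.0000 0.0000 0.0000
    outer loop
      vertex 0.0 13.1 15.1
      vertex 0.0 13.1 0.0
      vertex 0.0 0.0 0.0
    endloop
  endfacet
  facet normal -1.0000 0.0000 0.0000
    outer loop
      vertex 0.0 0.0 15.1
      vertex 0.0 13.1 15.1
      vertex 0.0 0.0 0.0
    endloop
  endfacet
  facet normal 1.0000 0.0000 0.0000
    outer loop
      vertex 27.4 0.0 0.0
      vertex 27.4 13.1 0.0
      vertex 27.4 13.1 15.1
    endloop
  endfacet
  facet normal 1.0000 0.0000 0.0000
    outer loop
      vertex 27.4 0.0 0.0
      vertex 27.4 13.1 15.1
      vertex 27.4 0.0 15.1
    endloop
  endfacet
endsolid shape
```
; perimeter-only toolpath
G21 ; units = mm
G90 ; absolute positioning
G28 ; home
; layer 1
G0 Z5.0
G0 X0.0 Y0.0
G1 X27.4 Y0.0
G1 X27.4 Y13.1
G1 X0.0 Y13.1
G1 X0.0 Y0.0
; layer 2
G0 Z10.1
G0 X0.0 Y0.0
G1 X27.4 Y0.0
G1 X27.4 Y13.1
G1 X0.0 Y13.1
G1 X0.0 Y0.0
; layer 3
G0 Z15.1
G0 X0.0 Y0.0
G1 X27.4 Y0.0
G1 X27.4 Y13.1
G1 X0.0 Y13.1
G1 X0.0 Y0.0
M2 ; end

The solid is a rectangular box, roughly 27.4 × 13.1 mm footprint and 15.1 mm tall. Slicing at Δz = 5.0 mm — 3 equal slices spanning the solid's height, so layer i sits at z = i·h/3 — gives 3 non-empty perimeters. Each is a 4-segment closed polygon; G0 lifts to the layer z and rapids to the start vertex, then G1 traces the edges.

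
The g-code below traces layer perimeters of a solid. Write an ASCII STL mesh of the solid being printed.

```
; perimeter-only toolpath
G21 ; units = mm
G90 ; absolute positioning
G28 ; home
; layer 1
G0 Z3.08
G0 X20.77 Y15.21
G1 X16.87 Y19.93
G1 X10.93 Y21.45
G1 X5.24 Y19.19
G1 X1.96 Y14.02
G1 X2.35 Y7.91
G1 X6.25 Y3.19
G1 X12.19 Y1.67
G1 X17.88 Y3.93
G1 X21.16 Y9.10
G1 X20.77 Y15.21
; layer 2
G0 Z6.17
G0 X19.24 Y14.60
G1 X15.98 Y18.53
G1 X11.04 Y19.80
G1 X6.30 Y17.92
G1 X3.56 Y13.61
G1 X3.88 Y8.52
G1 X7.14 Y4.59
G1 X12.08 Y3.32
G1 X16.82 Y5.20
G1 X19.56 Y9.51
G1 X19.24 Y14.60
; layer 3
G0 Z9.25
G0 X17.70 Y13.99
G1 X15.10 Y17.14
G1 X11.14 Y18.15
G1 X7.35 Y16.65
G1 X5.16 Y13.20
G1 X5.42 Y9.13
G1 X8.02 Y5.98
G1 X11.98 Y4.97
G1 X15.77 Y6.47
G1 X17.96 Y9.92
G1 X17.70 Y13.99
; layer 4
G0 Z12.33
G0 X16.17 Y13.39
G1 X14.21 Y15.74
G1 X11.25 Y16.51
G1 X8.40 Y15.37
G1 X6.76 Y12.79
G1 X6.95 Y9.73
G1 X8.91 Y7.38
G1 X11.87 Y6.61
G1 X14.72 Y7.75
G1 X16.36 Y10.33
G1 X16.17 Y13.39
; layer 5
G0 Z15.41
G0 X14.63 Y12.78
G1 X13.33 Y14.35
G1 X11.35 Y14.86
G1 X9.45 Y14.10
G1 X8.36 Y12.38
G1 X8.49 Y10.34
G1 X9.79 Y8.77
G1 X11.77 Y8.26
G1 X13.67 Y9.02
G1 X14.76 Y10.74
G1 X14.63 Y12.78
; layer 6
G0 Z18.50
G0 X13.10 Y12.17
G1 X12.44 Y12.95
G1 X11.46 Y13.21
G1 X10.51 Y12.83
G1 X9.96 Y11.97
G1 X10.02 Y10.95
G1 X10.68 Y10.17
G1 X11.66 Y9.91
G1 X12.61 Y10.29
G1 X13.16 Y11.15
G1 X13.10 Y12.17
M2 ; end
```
solid part
  facet normal 0.0000 0.0000 -1.0000
    outer loop
      vertex 10.83 23.10 0.00
      vertex 17.75 21.32 0.00
      vertex 22.31 15.82 0.00
    endloop
  endfacet
  facet normal 0.0000 0.0000 -1.0000
    outer loop
      vertex 4.19 20.46 0.00
      vertex 10.83 23.10 0.00
      vertex 22.31 15.82 0.00
    endloop
  endfacet
  facet normal 0.0000 0.0000 -1.0000
    outer loop
      vertex 0.36 14.43 0.00
      vertex 4.19 20.46 0.00
      vertex 22.31 15.82 0.00
    endloop
  endfacet
  facet normal 0.0000 0.0000 -1.0000
    outer loop
      vertex 0.81 7.30 0.00
      vertex 0.36 14.43 0.00
      vertex 22.31 15.82 0.00
    endloop
  endfacet
  facet normal 0.0000 0.0000 -1.0000
    outer loop
      vertex 5.37 1.80 0.00
      vertex 0.81 7.30 0.00
      vertex 22.31 15.82 0.00
    endloop
  endfacet
  facet normal 0.0000 0.0000 -1.0000
    outer loop
      vertex 12.29 0.02 0.00
      vertex 5.37 1.80 0.00
      vertex 22.31 15.82 0.00
    endloop
  endfacet
  facet normal 0.0000 0.0000 -1.0000
    outer loop
      vertex 18.93 2.66 0.00
      vertex 12.29 0.02 0.00
      vertex 22.31 15.82 0.00
    endloop
  endfacet
  facet normal 0.0000 0.0000 -1.0000
    outer loop
      vertex 22.76 8.69 0.00
      vertex 18.93 2.66 0.00
      vertex 22.31 15.82 0.00
    endloop
  endfacet
  facet normal 0.6859 0.5687 0.4540
    outer loop
      vertex 22.31 15.82 0.00
      vertex 17.75 21.32 0.00
      vertex 11.56 11.56 21.58
    endloop
  endfacet
  facet normal 0.2220 0.8629 0.4540
    outer loop
      vertex 17.75 21.32 0.00
      vertex 10.83 23.10 0.00
      vertex 11.56 11.56 21.58
    endloop
  endfacet
  facet normal -0.3292 0.8280 0.4539
    outer loop
      vertex 10.83 23.10 0.00
      vertex 4.19 20.46 0.00
      vertex 11.56 11.56 21.58
    endloop
  endfacet
  facet normal -0.7522 0.4777 0.4539
    outer loop
      vertex 4.19 20.46 0.00
      vertex 0.36 14.43 0.00
      vertex 11.56 11.56 21.58
    endloop
  endfacet
  facet normal -0.8892 -0.0561 0.4540
    outer loop
      vertex 0.36 14.43 0.00
      vertex 0.81 7.30 0.00
      vertex 11.56 11.56 21.58
    endloop
  endfacet
  facet normal -0.6859 -0.5687 0.4540
    outer loop
      vertex 0.81 7.30 0.00
      vertex 5.37 1.80 0.00
      vertex 11.56 11.56 21.58
    endloop
  endfacet
  facet normal -0.2220 -0.8629 0.4540
    outer loop
      vertex 5.37 1.80 0.00
      vertex 12.29 0.02 0.00
      vertex 11.56 11.56 21.58
    endloop
  endfacet
  facet normal 0.3292 -0.8280 0.4539
    outer loop
      vertex 12.29 0.02 0.00
      vertex 18.93 2.66 0.00
      vertex 11.56 11.56 21.58
    endloop
  endfacet
  facet normal 0.7522 -0.4777 0.4539
    outer loop
      vertex 18.93 2.66 0.00
      vertex 22.76 8.69 0.00
      vertex 11.56 11.56 21.58
    endloop
  endfacet
  facet normal 0.8892 0.0561 0.4540
    outer loop
      vertex 22.76 8.69 0.00
      vertex 22.31 15.82 0.00
      vertex 11.56 11.56 21.58
    endloop
  endfacet
endsolid part

The G0 Z moves step by Δz≈3.08 mm. The G1 loops shrink linearly with z, so the solid tapers from its base footprint up to z≈21.6. Closing with a flat bottom cap and the tapered top and triangulating gives 18 facets — a regular 10-sided pyramid, base circumscribed radius ≈ 11.6 mm, apex at z ≈ 21.6 mm.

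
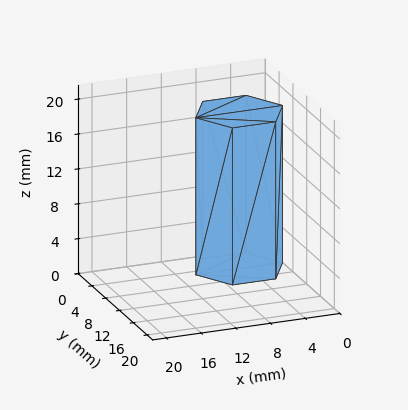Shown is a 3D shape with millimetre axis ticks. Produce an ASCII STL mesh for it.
Reading the render: the shape is a regular 6-sided prism (a cylinder approximated with 6 flat sides), circumscribed radius ≈ 5 mm, height ≈ 18 mm (dimensions read to the nearest mm from the axis ticks). For the STL, each face is triangulated and given an outward normal.

solid part
  facet normal 0.0000 0.0000 -1.0000
    outer loop
      vertex 2.5 9.3 0.0
      vertex 7.5 9.3 0.0
      vertex 10.0 5.0 0.0
    endloop
  endfacet
  facet normal 0.0000 0.0000 -1.0000
    outer loop
      vertex 0.0 5.0 0.0
      vertex 2.5 9.3 0.0
      vertex 10.0 5.0 0.0
    endloop
  endfacet
  facet normal 0.0000 0.0000 -1.0000
    outer loop
      vertex 2.5 0.7 0.0
      vertex 0.0 5.0 0.0
      vertex 10.0 5.0 0.0
    endloop
  endfacet
  facet normal 0.0000 0.0000 -1.0000
    outer loop
      vertex 7.5 0.7 0.0
      vertex 2.5 0.7 0.0
      vertex 10.0 5.0 0.0
    endloop
  endfacet
  facet normal 0.0000 0.0000 1.0000
    outer loop
      vertex 10.0 5.0 18.0
      vertex 7.5 9.3 18.0
      vertex 2.5 9.3 18.0
    endloop
  endfacet
  facet normal 0.0000 0.0000 1.0000
    outer loop
      vertex 10.0 5.0 18.0
      vertex 2.5 9.3 18.0
      vertex 0.0 5.0 18.0
    endloop
  endfacet
  facet normal 0.0000 0.0000 1.0000
    outer loop
      vertex 10.0 5.0 18.0
      vertex 0.0 5.0 18.0
      vertex 2.5 0.7 18.0
    endloop
  endfacet
  facet normal 0.0000 0.0000 1.0000
    outer loop
      vertex 10.0 5.0 18.0
      vertex 2.5 0.7 18.0
      vertex 7.5 0.7 18.0
    endloop
  endfacet
  facet normal 0.8645 0.5026 0.0000
    outer loop
      vertex 10.0 5.0 0.0
      vertex 7.5 9.3 0.0
      vertex 7.5 9.3 18.0
    endloop
  endfacet
  facet normal 0.8645 0.5026 0.0000
    outer loop
      vertex 10.0 5.0 0.0
      vertex 7.5 9.3 18.0
      vertex 10.0 5.0 18.0
    endloop
  endfacet
  facet normal 0.0000 1.0000 0.0000
    outer loop
      vertex 7.5 9.3 0.0
      vertex 2.5 9.3 0.0
      vertex 2.5 9.3 18.0
    endloop
  endfacet
  facet normal 0.0000 1.0000 0.0000
    outer loop
      vertex 7.5 9.3 0.0
      vertex 2.5 9.3 18.0
      vertex 7.5 9.3 18.0
    endloop
  endfacet
  facet normal -0.8645 0.5026 0.0000
    outer loop
      vertex 2.5 9.3 0.0
      vertex 0.0 5.0 0.0
      vertex 0.0 5.0 18.0
    endloop
  endfacet
  facet normal -0.8645 0.5026 0.0000
    outer loop
      vertex 2.5 9.3 0.0
      vertex 0.0 5.0 18.0
      vertex 2.5 9.3 18.0
    endloop
  endfacet
  facet normal -0.8645 -0.5026 0.0000
    outer loop
      vertex 0.0 5.0 0.0
      vertex 2.5 0.7 0.0
      vertex 2.5 0.7 18.0
    endloop
  endfacet
  facet normal -0.8645 -0.5026 0.0000
    outer loop
      vertex 0.0 5.0 0.0
      vertex 2.5 0.7 18.0
      vertex 0.0 5.0 18.0
    endloop
  endfacet
  facet normal 0.0000 -1.0000 0.0000
    outer loop
      vertex 2.5 0.7 0.0
      vertex 7.5 0.7 0.0
      vertex 7.5 0.7 18.0
    endloop
  endfacet
  facet normal 0.0000 -1.0000 0.0000
    outer loop
      vertex 2.5 0.7 0.0
      vertex 7.5 0.7 18.0
      vertex 2.5 0.7 18.0
    endloop
  endfacet
  facet normal 0.8645 -0.5026 0.0000
    outer loop
      vertex 7.5 0.7 0.0
      vertex 10.0 5.0 0.0
      vertex 10.0 5.0 18.0
    endloop
  endfacet
  facet normal 0.8645 -0.5026 0.0000
    outer loop
      vertex 7.5 0.7 0.0
      vertex 10.0 5.0 18.0
      vertex 7.5 0.7 18.0
    endloop
  endfacet
endsolid part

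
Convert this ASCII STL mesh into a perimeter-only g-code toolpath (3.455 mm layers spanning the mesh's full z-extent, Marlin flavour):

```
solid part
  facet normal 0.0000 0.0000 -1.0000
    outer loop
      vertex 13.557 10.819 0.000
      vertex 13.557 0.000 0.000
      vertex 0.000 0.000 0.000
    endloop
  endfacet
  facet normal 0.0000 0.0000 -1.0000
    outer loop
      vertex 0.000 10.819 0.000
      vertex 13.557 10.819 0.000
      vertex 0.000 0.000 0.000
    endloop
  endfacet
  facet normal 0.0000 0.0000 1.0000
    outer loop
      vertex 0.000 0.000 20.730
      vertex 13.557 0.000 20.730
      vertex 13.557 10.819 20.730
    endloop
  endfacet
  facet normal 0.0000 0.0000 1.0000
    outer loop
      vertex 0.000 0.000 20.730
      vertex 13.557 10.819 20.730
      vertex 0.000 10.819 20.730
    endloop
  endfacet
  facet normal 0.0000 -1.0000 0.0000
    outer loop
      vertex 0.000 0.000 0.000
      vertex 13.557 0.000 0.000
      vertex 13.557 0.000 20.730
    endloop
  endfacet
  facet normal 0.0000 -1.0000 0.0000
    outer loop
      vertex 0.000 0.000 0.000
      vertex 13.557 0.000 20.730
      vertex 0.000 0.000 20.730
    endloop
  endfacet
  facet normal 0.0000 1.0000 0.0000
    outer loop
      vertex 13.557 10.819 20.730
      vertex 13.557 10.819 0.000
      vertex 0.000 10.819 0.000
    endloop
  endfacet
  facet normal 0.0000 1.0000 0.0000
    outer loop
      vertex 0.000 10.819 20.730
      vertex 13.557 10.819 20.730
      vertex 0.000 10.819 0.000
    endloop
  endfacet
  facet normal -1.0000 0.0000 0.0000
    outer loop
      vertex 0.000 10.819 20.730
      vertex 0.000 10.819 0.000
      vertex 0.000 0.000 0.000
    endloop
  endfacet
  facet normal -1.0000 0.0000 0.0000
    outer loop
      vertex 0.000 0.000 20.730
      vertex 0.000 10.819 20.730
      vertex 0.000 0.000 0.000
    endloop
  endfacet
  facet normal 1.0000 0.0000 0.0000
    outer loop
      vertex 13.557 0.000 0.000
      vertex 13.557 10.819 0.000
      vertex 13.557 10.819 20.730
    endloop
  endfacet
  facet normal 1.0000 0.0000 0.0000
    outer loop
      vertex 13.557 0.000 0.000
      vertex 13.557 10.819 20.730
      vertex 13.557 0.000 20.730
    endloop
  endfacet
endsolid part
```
; perimeter-only toolpath
G21 ; units = mm
G90 ; absolute positioning
G28 ; home
; layer 1
G0 Z3.455
G0 X0.000 Y0.000
G1 X13.557 Y0.000
G1 X13.557 Y10.819
G1 X0.000 Y10.819
G1 X0.000 Y0.000
; layer 2
G0 Z6.910
G0 X0.000 Y0.000
G1 X13.557 Y0.000
G1 X13.557 Y10.819
G1 X0.000 Y10.819
G1 X0.000 Y0.000
; layer 3
G0 Z10.365
G0 X0.000 Y0.000
G1 X13.557 Y0.000
G1 X13.557 Y10.819
G1 X0.000 Y10.819
G1 X0.000 Y0.000
; layer 4
G0 Z13.820
G0 X0.000 Y0.000
G1 X13.557 Y0.000
G1 X13.557 Y10.819
G1 X0.000 Y10.819
G1 X0.000 Y0.000
; layer 5
G0 Z17.275
G0 X0.000 Y0.000
G1 X13.557 Y0.000
G1 X13.557 Y10.819
G1 X0.000 Y10.819
G1 X0.000 Y0.000
; layer 6
G0 Z20.730
G0 X0.000 Y0.000
G1 X13.557 Y0.000
G1 X13.557 Y10.819
G1 X0.000 Y10.819
G1 X0.000 Y0.000
M2 ; end

The solid is a rectangular box, roughly 13.6 × 10.8 mm footprint and 20.7 mm tall. Slicing at Δz = 3.455 mm — 6 equal slices spanning the solid's height, so layer i sits at z = i·h/6 — gives 6 non-empty perimeters. Each is a 4-segment closed polygon; G0 lifts to the layer z and rapids to the start vertex, then G1 traces the edges.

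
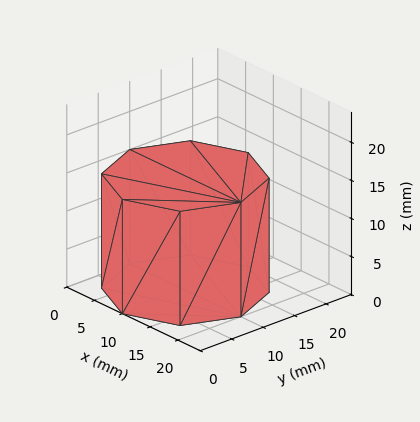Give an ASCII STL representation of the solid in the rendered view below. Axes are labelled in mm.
Reading the render: the shape is a regular 8-sided prism (a cylinder approximated with 8 flat sides), circumscribed radius ≈ 10 mm, height ≈ 15 mm (dimensions read to the nearest mm from the axis ticks). For the STL, each face is triangulated and given an outward normal.

solid part
  facet normal 0.0000 0.0000 -1.0000
    outer loop
      vertex 10.000 20.000 0.000
      vertex 17.071 17.071 0.000
      vertex 20.000 10.000 0.000
    endloop
  endfacet
  facet normal 0.0000 0.0000 -1.0000
    outer loop
      vertex 2.929 17.071 0.000
      vertex 10.000 20.000 0.000
      vertex 20.000 10.000 0.000
    endloop
  endfacet
  facet normal 0.0000 0.0000 -1.0000
    outer loop
      vertex 0.000 10.000 0.000
      vertex 2.929 17.071 0.000
      vertex 20.000 10.000 0.000
    endloop
  endfacet
  facet normal 0.0000 0.0000 -1.0000
    outer loop
      vertex 2.929 2.929 0.000
      vertex 0.000 10.000 0.000
      vertex 20.000 10.000 0.000
    endloop
  endfacet
  facet normal 0.0000 0.0000 -1.0000
    outer loop
      vertex 10.000 0.000 0.000
      vertex 2.929 2.929 0.000
      vertex 20.000 10.000 0.000
    endloop
  endfacet
  facet normal 0.0000 0.0000 -1.0000
    outer loop
      vertex 17.071 2.929 0.000
      vertex 10.000 0.000 0.000
      vertex 20.000 10.000 0.000
    endloop
  endfacet
  facet normal 0.0000 0.0000 1.0000
    outer loop
      vertex 20.000 10.000 15.000
      vertex 17.071 17.071 15.000
      vertex 10.000 20.000 15.000
    endloop
  endfacet
  facet normal 0.0000 0.0000 1.0000
    outer loop
      vertex 20.000 10.000 15.000
      vertex 10.000 20.000 15.000
      vertex 2.929 17.071 15.000
    endloop
  endfacet
  facet normal 0.0000 0.0000 1.0000
    outer loop
      vertex 20.000 10.000 15.000
      vertex 2.929 17.071 15.000
      vertex 0.000 10.000 15.000
    endloop
  endfacet
  facet normal 0.0000 0.0000 1.0000
    outer loop
      vertex 20.000 10.000 15.000
      vertex 0.000 10.000 15.000
      vertex 2.929 2.929 15.000
    endloop
  endfacet
  facet normal 0.0000 0.0000 1.0000
    outer loop
      vertex 20.000 10.000 15.000
      vertex 2.929 2.929 15.000
      vertex 10.000 0.000 15.000
    endloop
  endfacet
  facet normal 0.0000 0.0000 1.0000
    outer loop
      vertex 20.000 10.000 15.000
      vertex 10.000 0.000 15.000
      vertex 17.071 2.929 15.000
    endloop
  endfacet
  facet normal 0.9239 0.3827 0.0000
    outer loop
      vertex 20.000 10.000 0.000
      vertex 17.071 17.071 0.000
      vertex 17.071 17.071 15.000
    endloop
  endfacet
  facet normal 0.9239 0.3827 0.0000
    outer loop
      vertex 20.000 10.000 0.000
      vertex 17.071 17.071 15.000
      vertex 20.000 10.000 15.000
    endloop
  endfacet
  facet normal 0.3827 0.9239 0.0000
    outer loop
      vertex 17.071 17.071 0.000
      vertex 10.000 20.000 0.000
      vertex 10.000 20.000 15.000
    endloop
  endfacet
  facet normal 0.3827 0.9239 0.0000
    outer loop
      vertex 17.071 17.071 0.000
      vertex 10.000 20.000 15.000
      vertex 17.071 17.071 15.000
    endloop
  endfacet
  facet normal -0.3827 0.9239 0.0000
    outer loop
      vertex 10.000 20.000 0.000
      vertex 2.929 17.071 0.000
      vertex 2.929 17.071 15.000
    endloop
  endfacet
  facet normal -0.3827 0.9239 0.0000
    outer loop
      vertex 10.000 20.000 0.000
      vertex 2.929 17.071 15.000
      vertex 10.000 20.000 15.000
    endloop
  endfacet
  facet normal -0.9239 0.3827 0.0000
    outer loop
      vertex 2.929 17.071 0.000
      vertex 0.000 10.000 0.000
      vertex 0.000 10.000 15.000
    endloop
  endfacet
  facet normal -0.9239 0.3827 0.0000
    outer loop
      vertex 2.929 17.071 0.000
      vertex 0.000 10.000 15.000
      vertex 2.929 17.071 15.000
    endloop
  endfacet
  facet normal -0.9239 -0.3827 0.0000
    outer loop
      vertex 0.000 10.000 0.000
      vertex 2.929 2.929 0.000
      vertex 2.929 2.929 15.000
    endloop
  endfacet
  facet normal -0.9239 -0.3827 0.0000
    outer loop
      vertex 0.000 10.000 0.000
      vertex 2.929 2.929 15.000
      vertex 0.000 10.000 15.000
    endloop
  endfacet
  facet normal -0.3827 -0.9239 0.0000
    outer loop
      vertex 2.929 2.929 0.000
      vertex 10.000 0.000 0.000
      vertex 10.000 0.000 15.000
    endloop
  endfacet
  facet normal -0.3827 -0.9239 0.0000
    outer loop
      vertex 2.929 2.929 0.000
      vertex 10.000 0.000 15.000
      vertex 2.929 2.929 15.000
    endloop
  endfacet
  facet normal 0.3827 -0.9239 0.0000
    outer loop
      vertex 10.000 0.000 0.000
      vertex 17.071 2.929 0.000
      vertex 17.071 2.929 15.000
    endloop
  endfacet
  facet normal 0.3827 -0.9239 0.0000
    outer loop
      vertex 10.000 0.000 0.000
      vertex 17.071 2.929 15.000
      vertex 10.000 0.000 15.000
    endloop
  endfacet
  facet normal 0.9239 -0.3827 0.0000
    outer loop
      vertex 17.071 2.929 0.000
      vertex 20.000 10.000 0.000
      vertex 20.000 10.000 15.000
    endloop
  endfacet
  facet normal 0.9239 -0.3827 0.0000
    outer loop
      vertex 17.071 2.929 0.000
      vertex 20.000 10.000 15.000
      vertex 17.071 2.929 15.000
    endloop
  endfacet
endsolid part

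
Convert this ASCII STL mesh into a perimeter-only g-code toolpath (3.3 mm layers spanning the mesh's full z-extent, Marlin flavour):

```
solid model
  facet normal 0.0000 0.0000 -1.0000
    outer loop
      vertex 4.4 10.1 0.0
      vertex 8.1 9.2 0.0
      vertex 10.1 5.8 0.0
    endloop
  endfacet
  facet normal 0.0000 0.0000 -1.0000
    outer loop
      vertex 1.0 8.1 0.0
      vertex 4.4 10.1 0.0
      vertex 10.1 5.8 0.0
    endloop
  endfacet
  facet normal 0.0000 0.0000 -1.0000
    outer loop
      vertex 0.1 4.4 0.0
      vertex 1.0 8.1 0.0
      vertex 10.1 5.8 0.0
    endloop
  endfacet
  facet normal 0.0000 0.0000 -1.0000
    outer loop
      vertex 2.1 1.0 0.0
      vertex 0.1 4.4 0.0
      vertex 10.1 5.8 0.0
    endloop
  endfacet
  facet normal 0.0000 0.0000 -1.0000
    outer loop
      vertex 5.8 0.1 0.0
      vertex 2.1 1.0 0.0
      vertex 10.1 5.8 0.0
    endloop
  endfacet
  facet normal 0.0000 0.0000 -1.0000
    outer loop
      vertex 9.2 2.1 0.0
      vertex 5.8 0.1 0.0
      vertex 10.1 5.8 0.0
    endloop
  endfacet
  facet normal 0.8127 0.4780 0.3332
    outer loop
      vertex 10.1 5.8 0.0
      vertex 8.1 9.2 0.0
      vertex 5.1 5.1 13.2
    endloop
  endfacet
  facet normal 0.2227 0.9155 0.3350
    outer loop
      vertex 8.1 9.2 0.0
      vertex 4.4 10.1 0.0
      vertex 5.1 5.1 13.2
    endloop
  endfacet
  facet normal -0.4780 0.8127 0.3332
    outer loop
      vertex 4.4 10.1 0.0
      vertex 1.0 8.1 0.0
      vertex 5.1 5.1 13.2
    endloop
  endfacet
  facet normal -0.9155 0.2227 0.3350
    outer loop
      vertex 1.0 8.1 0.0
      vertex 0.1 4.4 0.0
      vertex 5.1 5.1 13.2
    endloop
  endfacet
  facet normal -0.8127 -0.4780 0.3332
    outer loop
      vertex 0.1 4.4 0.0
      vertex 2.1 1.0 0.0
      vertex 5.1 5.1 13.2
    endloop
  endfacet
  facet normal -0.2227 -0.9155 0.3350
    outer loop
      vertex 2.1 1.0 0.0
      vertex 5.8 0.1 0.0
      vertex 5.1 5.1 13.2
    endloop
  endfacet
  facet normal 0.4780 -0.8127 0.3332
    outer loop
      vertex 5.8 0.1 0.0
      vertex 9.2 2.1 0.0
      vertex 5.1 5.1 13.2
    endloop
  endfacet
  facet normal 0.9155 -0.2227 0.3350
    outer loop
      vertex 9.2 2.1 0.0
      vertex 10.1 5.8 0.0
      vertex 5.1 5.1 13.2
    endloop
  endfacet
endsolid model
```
; perimeter-only toolpath
G21 ; units = mm
G90 ; absolute positioning
G28 ; home
; layer 1
G0 Z3.3
G0 X8.8 Y5.6
G1 X7.3 Y8.2
G1 X4.6 Y8.8
G1 X2.0 Y7.3
G1 X1.3 Y4.6
G1 X2.9 Y2.0
G1 X5.6 Y1.3
G1 X8.2 Y2.9
G1 X8.8 Y5.6
; layer 2
G0 Z6.6
G0 X7.6 Y5.4
G1 X6.6 Y7.1
G1 X4.8 Y7.6
G1 X3.0 Y6.6
G1 X2.6 Y4.8
G1 X3.6 Y3.0
G1 X5.4 Y2.6
G1 X7.1 Y3.6
G1 X7.6 Y5.4
; layer 3
G0 Z9.9
G0 X6.4 Y5.3
G1 X5.8 Y6.1
G1 X4.9 Y6.4
G1 X4.1 Y5.8
G1 X3.8 Y4.9
G1 X4.3 Y4.1
G1 X5.3 Y3.8
G1 X6.1 Y4.3
G1 X6.4 Y5.3
M2 ; end

The solid is a regular 8-sided pyramid, base circumscribed radius ≈ 5.1 mm, apex at z ≈ 13.2 mm. Slicing at Δz = 3.3 mm — 4 equal slices spanning the solid's height, so layer i sits at z = i·h/4 — gives 3 non-empty perimeters. Each is a 8-segment closed polygon; G0 lifts to the layer z and rapids to the start vertex, then G1 traces the edges. The cross-section shrinks linearly with z (the slice at the apex is degenerate and omitted).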